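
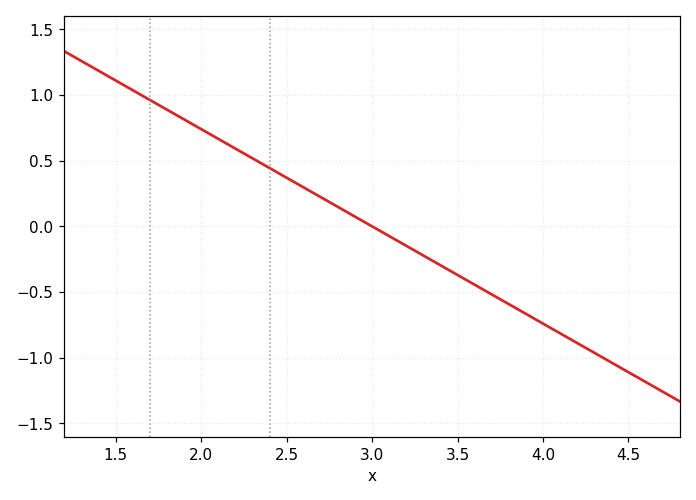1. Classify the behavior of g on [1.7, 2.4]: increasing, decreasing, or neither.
decreasing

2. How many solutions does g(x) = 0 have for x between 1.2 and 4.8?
1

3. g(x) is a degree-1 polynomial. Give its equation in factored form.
y = -0.74(x - 3)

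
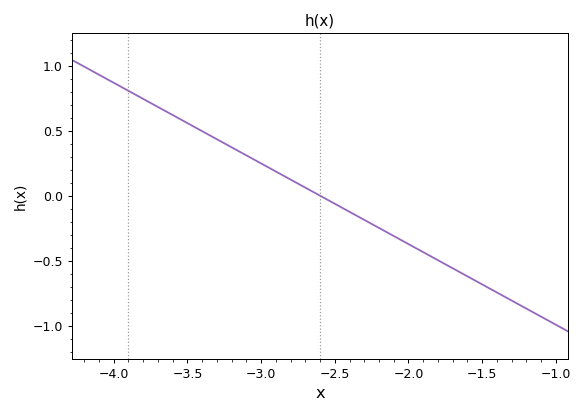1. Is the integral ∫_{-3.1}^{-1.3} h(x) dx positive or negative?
negative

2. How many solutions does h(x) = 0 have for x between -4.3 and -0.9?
1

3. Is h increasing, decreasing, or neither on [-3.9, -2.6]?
decreasing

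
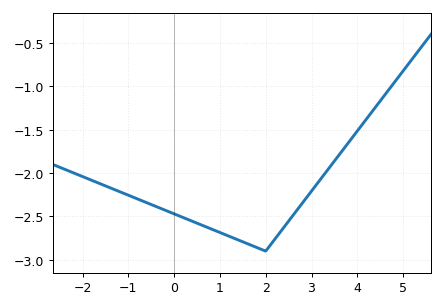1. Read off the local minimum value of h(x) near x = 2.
-2.9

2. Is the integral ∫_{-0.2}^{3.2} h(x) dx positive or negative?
negative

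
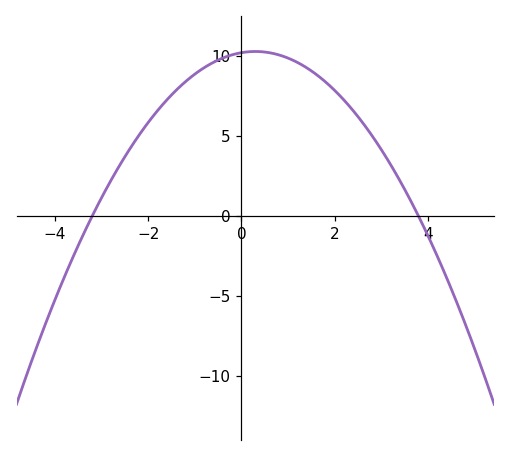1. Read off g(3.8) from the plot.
0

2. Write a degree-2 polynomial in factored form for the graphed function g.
y = -0.84(x + 3.2)(x - 3.8)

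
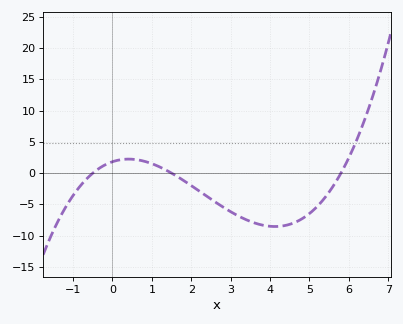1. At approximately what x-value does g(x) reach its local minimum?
4.12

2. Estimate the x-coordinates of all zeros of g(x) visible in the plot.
-0.5, 1.5, 5.8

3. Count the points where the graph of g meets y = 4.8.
1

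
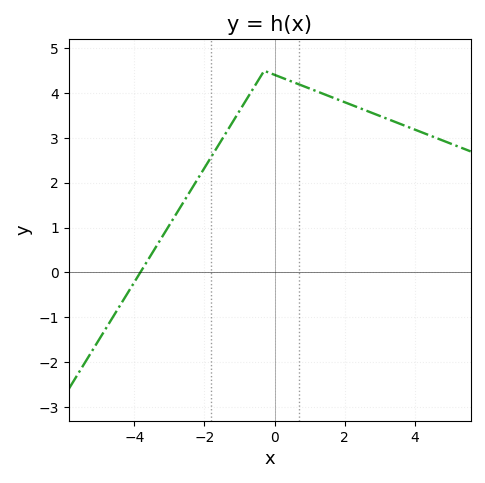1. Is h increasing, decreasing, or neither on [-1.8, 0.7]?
neither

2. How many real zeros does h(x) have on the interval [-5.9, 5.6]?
1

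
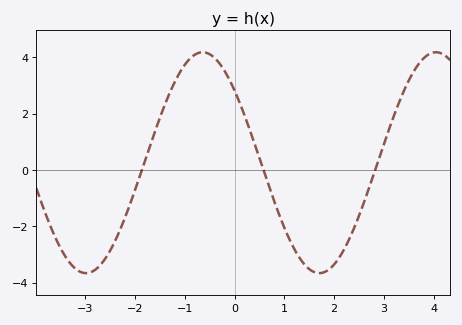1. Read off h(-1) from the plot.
3.74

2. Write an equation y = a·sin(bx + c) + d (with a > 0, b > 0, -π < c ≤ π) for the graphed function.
y = 3.92sin(1.34x + 2.43) + 0.26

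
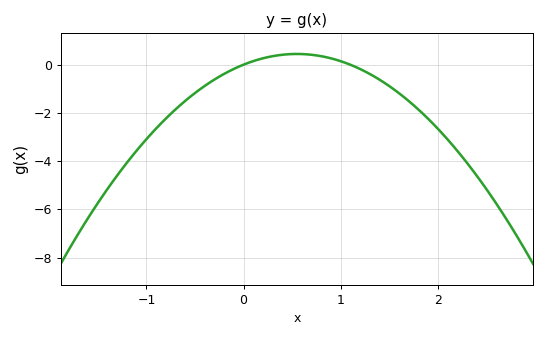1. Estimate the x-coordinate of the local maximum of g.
0.6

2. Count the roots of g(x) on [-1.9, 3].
2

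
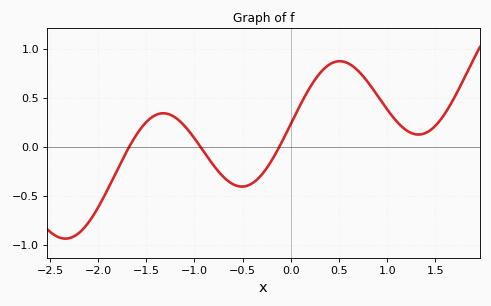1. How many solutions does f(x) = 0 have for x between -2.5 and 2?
3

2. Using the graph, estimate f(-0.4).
-0.35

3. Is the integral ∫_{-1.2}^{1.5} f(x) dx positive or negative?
positive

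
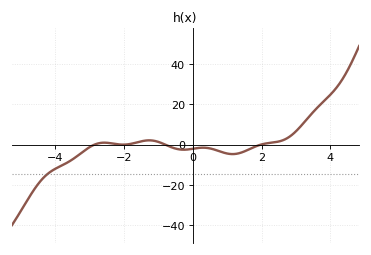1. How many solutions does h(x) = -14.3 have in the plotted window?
1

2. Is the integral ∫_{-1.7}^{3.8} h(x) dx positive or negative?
positive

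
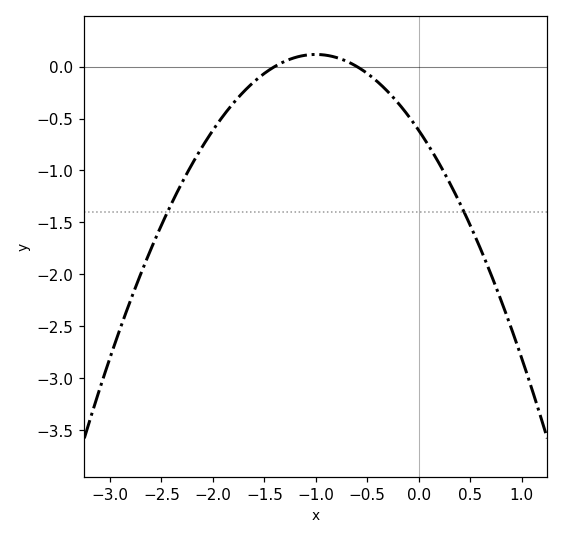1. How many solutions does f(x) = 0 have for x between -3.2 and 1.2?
2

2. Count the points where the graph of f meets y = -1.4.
2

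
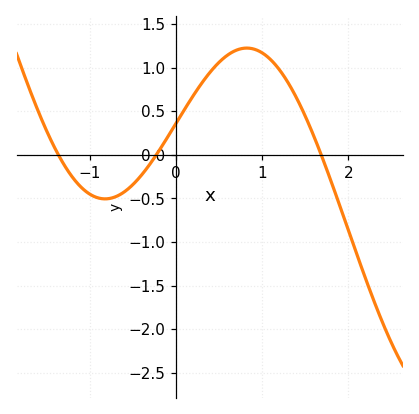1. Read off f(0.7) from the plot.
1.2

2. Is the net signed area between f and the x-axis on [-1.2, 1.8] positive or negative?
positive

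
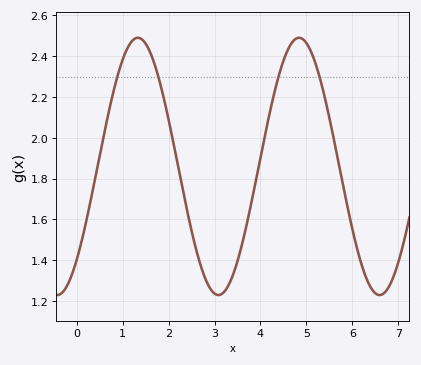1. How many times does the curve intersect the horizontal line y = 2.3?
4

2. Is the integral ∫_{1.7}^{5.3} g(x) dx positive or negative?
positive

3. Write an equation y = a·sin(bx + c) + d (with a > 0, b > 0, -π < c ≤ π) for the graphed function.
y = 0.63sin(1.8x - 0.81) + 1.86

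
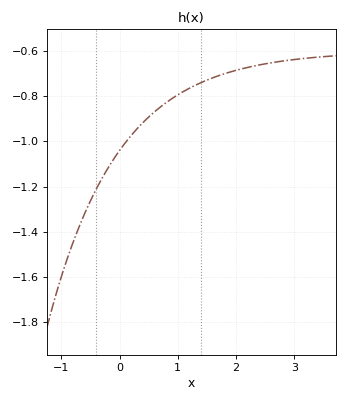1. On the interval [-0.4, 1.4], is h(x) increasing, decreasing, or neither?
increasing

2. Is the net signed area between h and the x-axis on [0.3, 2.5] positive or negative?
negative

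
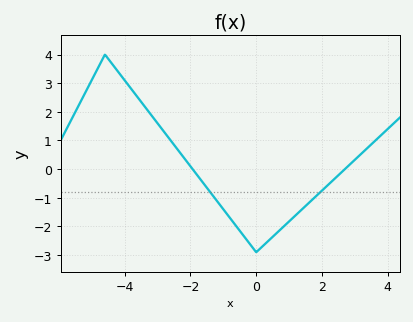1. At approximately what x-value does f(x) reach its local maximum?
-4.6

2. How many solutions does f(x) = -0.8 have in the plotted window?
2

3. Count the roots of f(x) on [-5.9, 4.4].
2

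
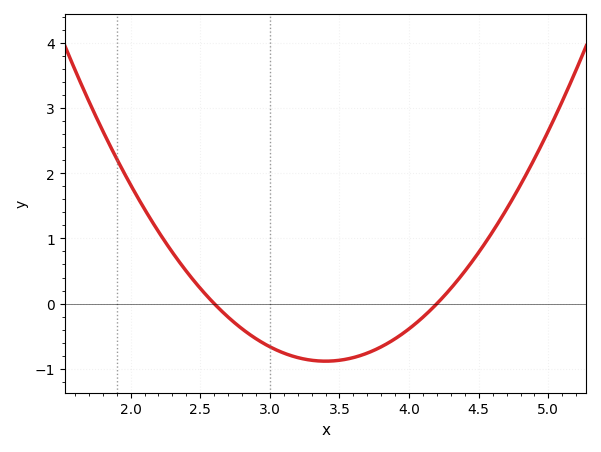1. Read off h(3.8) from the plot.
-0.7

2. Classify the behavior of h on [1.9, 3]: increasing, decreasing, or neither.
decreasing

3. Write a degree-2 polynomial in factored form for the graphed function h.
y = 1.38(x - 2.6)(x - 4.2)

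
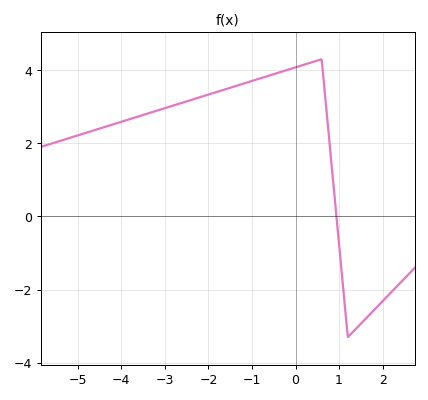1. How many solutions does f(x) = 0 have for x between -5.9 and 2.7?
1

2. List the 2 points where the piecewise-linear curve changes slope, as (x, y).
(0.6, 4.3); (1.2, -3.3)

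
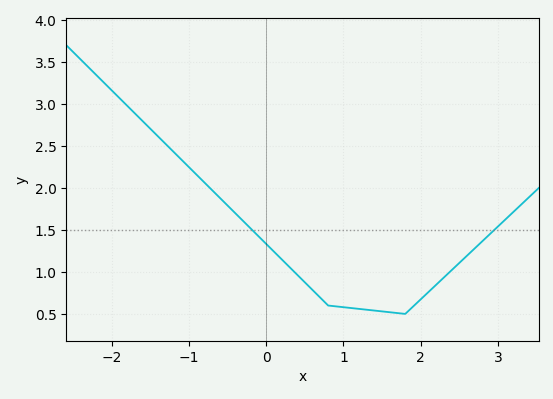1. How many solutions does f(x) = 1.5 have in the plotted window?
2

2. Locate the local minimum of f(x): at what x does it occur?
1.8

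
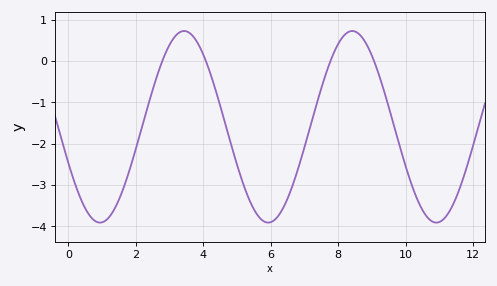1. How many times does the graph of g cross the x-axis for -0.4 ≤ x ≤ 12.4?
4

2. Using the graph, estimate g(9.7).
-1.7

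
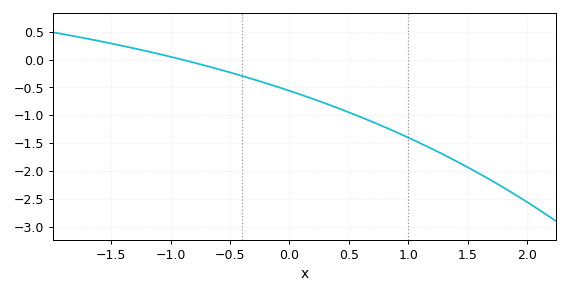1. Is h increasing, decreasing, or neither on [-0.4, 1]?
decreasing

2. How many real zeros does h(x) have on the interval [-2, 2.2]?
1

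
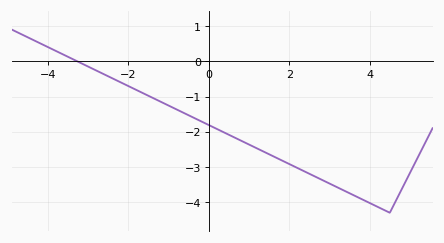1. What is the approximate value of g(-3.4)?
0.072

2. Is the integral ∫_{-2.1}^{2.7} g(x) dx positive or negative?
negative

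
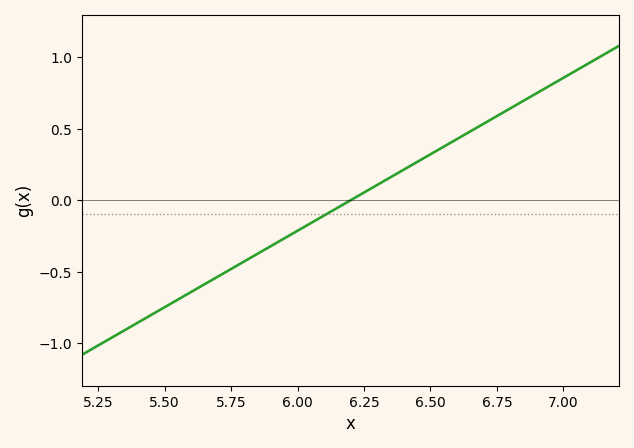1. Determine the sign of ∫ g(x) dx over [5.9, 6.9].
positive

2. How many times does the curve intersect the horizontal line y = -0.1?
1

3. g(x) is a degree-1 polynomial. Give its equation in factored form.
y = 1.07(x - 6.2)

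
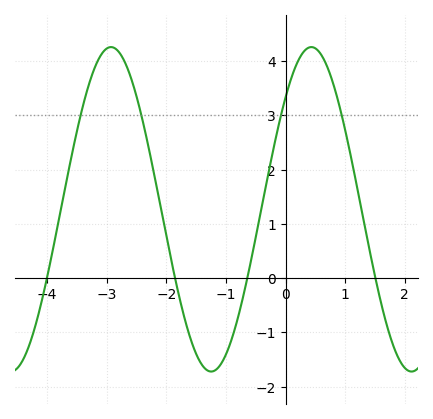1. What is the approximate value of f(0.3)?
4.2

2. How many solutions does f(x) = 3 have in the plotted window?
4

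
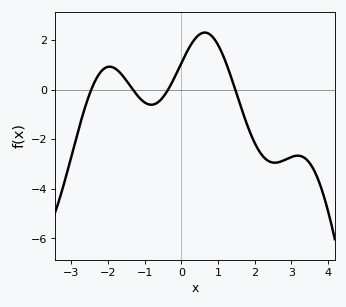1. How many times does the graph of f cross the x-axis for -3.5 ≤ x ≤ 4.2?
4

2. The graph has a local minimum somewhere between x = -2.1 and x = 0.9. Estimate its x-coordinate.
-0.82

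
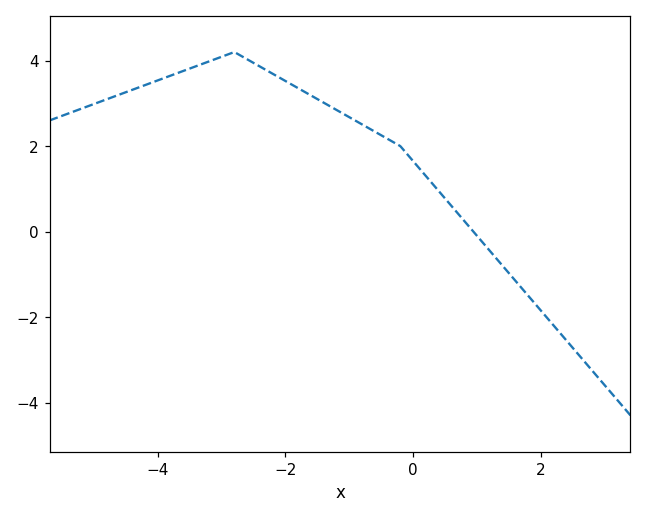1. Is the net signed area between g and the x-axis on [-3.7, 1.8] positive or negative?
positive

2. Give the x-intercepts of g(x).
0.945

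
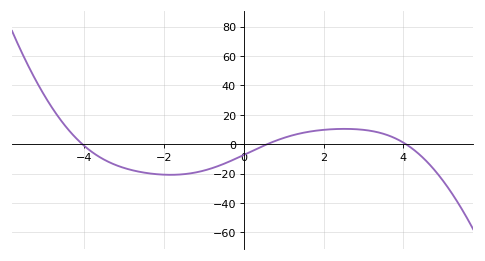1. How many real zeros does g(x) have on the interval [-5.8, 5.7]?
3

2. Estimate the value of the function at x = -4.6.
17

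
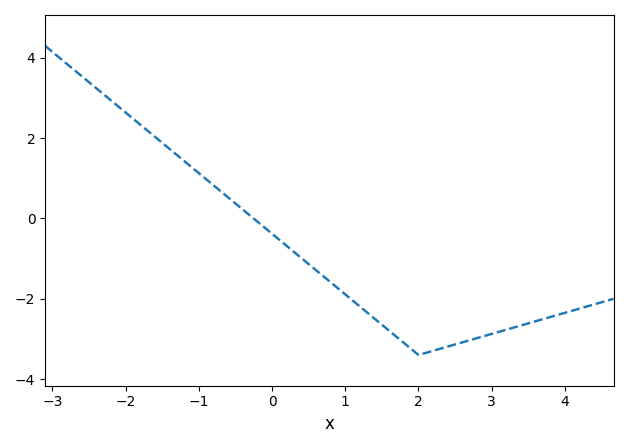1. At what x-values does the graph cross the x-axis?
-0.252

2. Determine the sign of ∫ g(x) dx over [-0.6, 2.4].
negative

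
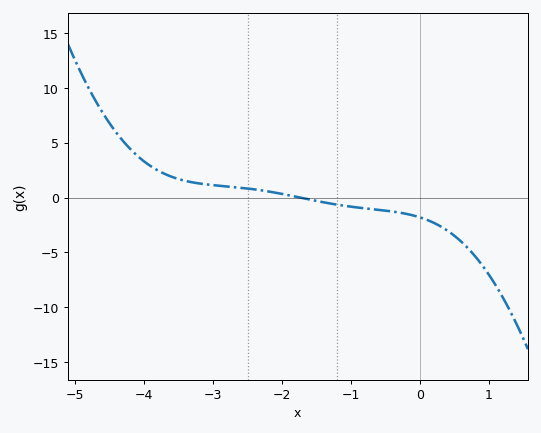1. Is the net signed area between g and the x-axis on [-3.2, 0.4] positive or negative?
negative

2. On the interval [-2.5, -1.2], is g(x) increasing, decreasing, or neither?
decreasing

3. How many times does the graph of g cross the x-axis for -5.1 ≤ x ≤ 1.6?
1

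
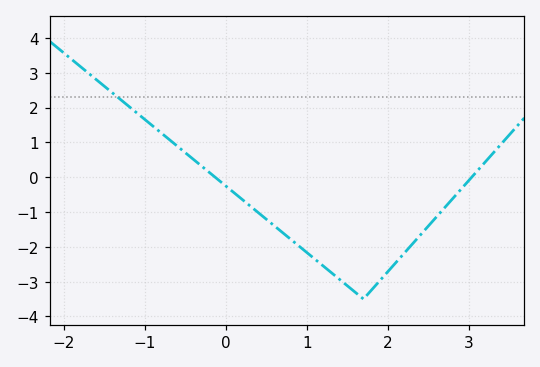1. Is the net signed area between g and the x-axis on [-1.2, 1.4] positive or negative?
negative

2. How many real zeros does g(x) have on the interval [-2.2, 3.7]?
2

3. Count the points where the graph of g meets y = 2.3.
1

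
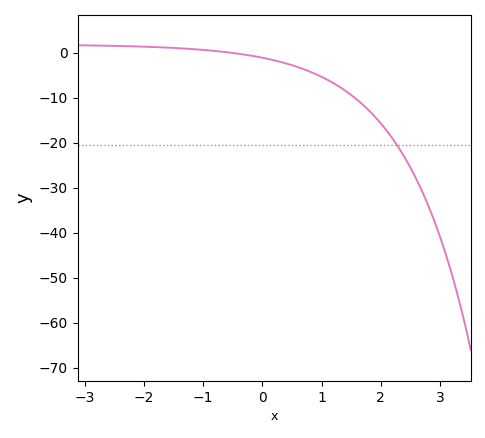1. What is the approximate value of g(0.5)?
-3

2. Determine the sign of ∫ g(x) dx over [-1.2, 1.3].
negative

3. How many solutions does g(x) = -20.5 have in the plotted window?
1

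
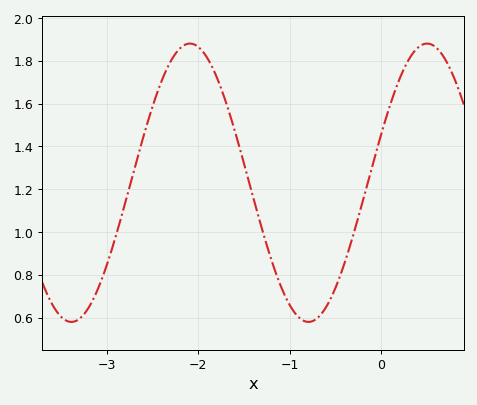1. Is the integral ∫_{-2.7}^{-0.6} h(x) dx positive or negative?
positive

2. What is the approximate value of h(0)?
1.45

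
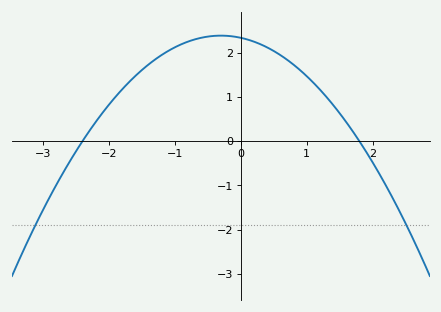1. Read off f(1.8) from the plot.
0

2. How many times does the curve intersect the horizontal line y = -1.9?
2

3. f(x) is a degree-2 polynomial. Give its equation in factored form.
y = -0.54(x + 2.4)(x - 1.8)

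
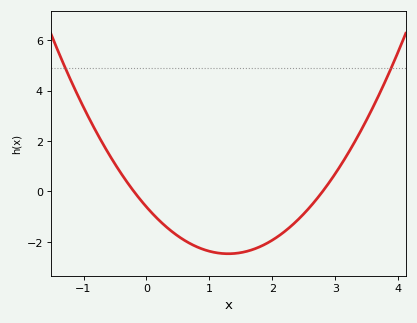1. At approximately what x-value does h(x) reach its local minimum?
1.3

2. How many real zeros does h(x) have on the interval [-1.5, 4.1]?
2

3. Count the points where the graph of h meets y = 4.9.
2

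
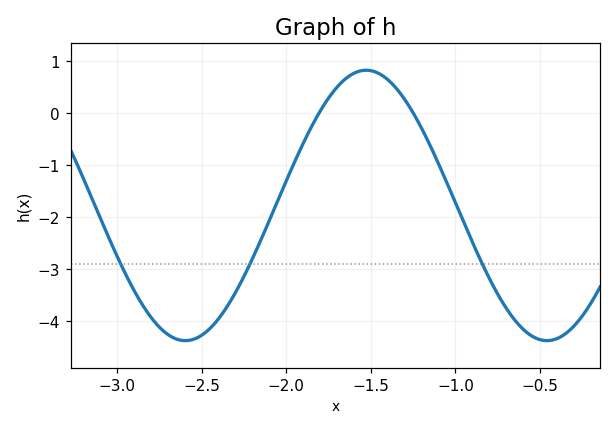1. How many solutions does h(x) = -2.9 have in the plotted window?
3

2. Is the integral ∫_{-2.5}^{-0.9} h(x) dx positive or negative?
negative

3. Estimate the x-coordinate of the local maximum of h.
-1.53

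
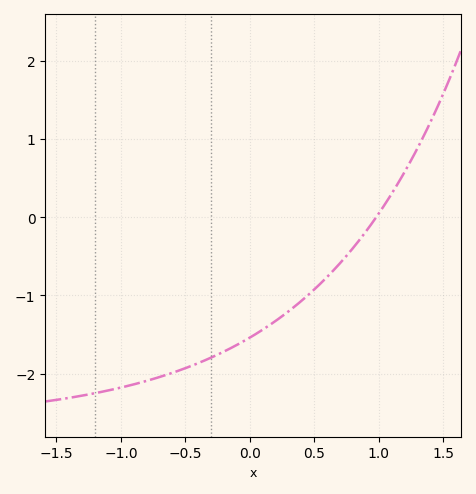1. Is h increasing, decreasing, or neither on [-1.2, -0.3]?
increasing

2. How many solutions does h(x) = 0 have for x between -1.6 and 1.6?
1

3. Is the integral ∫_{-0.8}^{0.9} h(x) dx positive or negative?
negative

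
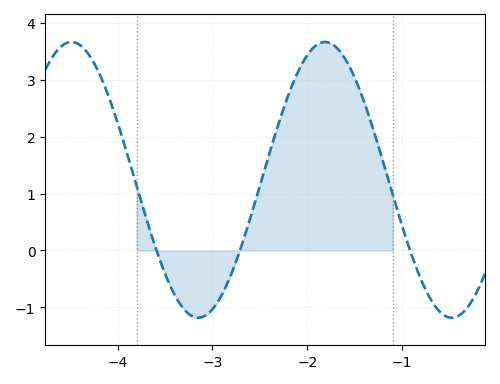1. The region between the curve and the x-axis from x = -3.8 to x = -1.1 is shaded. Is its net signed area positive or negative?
positive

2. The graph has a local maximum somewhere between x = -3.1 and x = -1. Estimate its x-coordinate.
-1.8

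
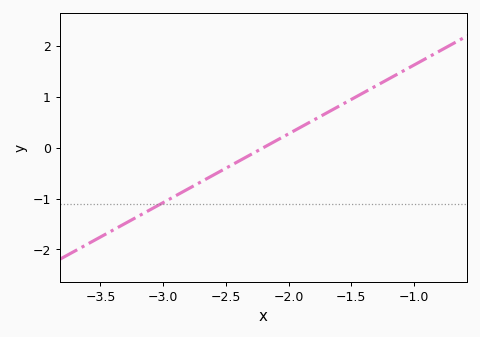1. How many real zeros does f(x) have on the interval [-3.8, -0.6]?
1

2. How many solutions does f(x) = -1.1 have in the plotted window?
1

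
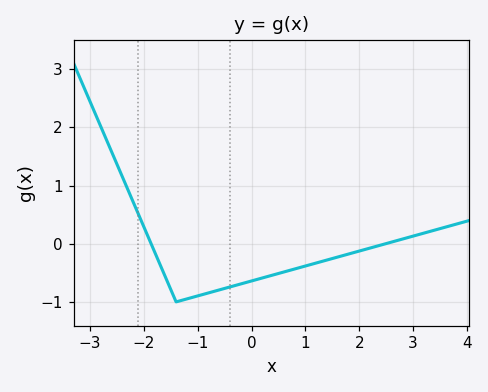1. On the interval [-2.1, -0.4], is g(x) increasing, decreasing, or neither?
neither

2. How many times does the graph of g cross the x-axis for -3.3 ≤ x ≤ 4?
2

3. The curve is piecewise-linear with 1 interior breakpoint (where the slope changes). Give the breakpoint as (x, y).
(-1.4, -1)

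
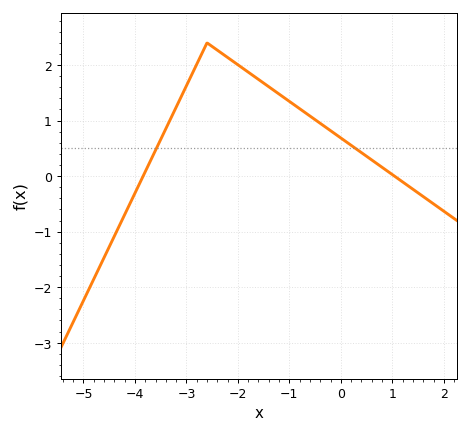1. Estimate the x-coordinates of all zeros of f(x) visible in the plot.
-3.84, 1.04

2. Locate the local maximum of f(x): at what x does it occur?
-2.6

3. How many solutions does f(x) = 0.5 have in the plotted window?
2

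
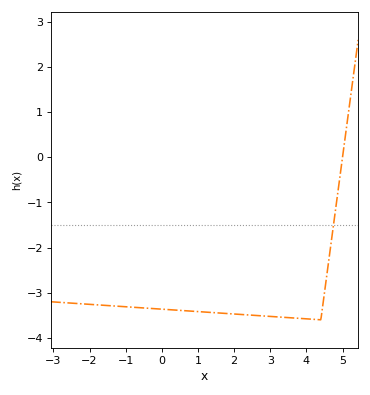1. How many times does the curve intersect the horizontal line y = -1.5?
1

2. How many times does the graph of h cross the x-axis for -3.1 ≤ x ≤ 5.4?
1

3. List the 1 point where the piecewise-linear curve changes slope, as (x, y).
(4.4, -3.6)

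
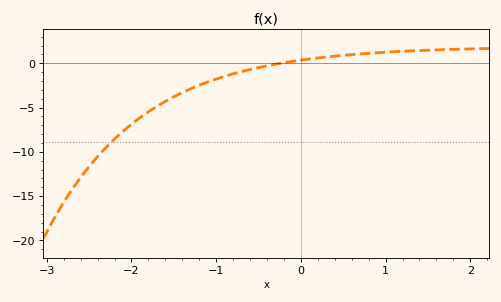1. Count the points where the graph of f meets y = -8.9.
1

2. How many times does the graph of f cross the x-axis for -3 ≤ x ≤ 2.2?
1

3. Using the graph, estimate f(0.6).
1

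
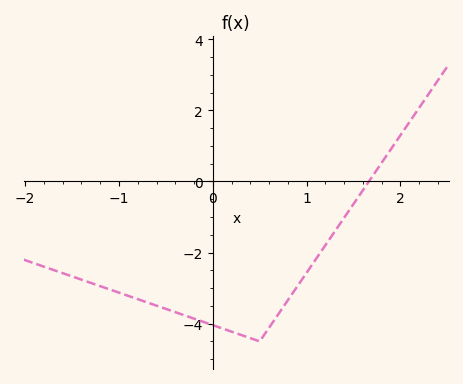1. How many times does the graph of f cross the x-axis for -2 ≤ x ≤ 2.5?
1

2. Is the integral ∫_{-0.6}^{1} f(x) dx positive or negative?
negative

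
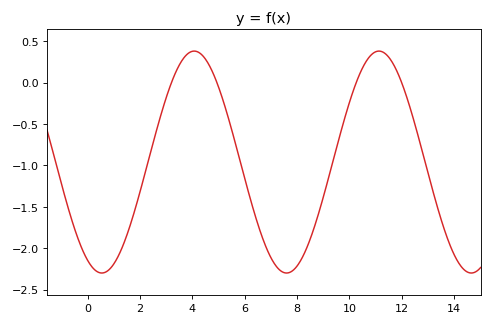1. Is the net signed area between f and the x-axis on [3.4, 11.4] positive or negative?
negative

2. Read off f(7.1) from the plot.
-2.17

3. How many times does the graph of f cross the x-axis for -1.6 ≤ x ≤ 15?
4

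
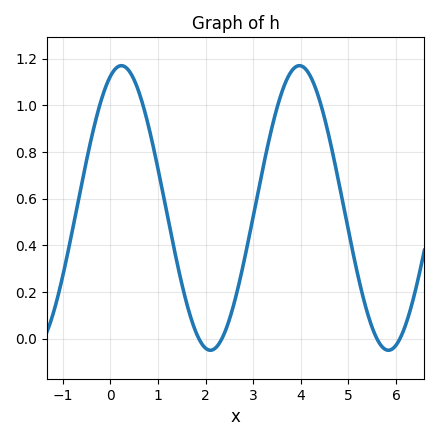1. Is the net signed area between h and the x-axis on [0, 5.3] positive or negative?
positive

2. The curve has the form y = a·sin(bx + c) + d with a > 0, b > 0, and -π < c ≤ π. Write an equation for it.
y = 0.61sin(1.68x + 1.18) + 0.56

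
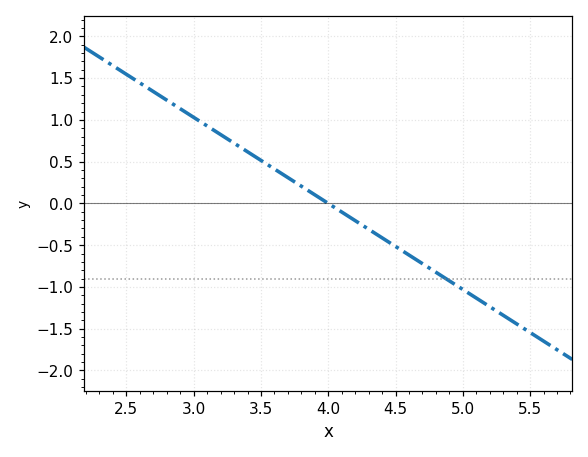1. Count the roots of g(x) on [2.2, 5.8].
1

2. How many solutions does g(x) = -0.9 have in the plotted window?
1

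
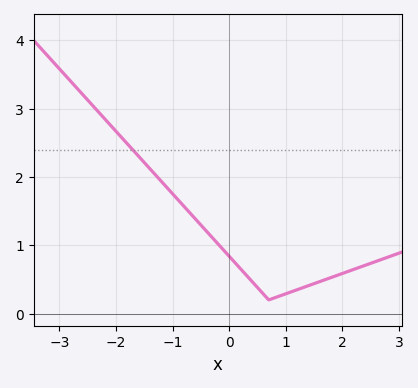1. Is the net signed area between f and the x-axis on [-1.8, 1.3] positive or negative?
positive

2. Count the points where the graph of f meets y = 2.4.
1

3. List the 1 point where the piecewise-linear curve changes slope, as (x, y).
(0.7, 0.2)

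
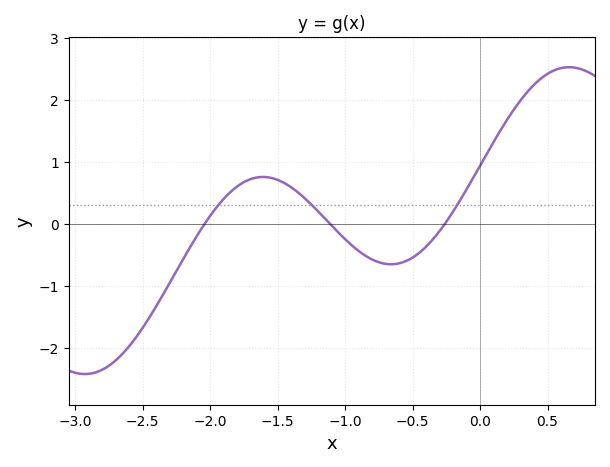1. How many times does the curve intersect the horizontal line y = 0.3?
3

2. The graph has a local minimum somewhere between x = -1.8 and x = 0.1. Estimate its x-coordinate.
-0.66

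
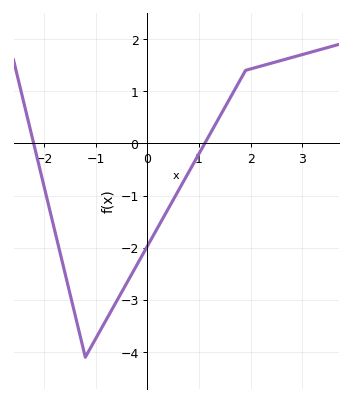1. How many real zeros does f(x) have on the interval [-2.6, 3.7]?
2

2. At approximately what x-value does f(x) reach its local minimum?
-1.2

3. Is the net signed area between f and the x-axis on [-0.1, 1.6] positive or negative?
negative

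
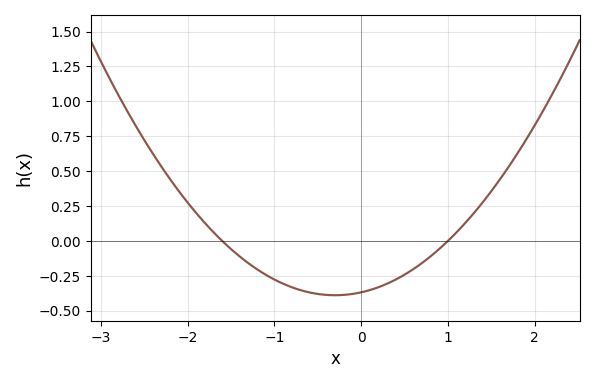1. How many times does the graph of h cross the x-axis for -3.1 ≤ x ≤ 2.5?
2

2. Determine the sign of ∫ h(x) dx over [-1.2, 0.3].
negative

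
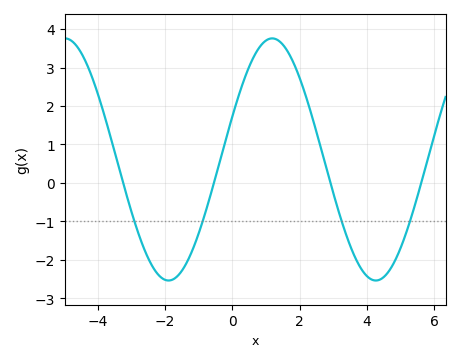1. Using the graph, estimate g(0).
1.7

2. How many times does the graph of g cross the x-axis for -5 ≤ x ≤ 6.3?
4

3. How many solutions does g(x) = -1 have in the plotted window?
4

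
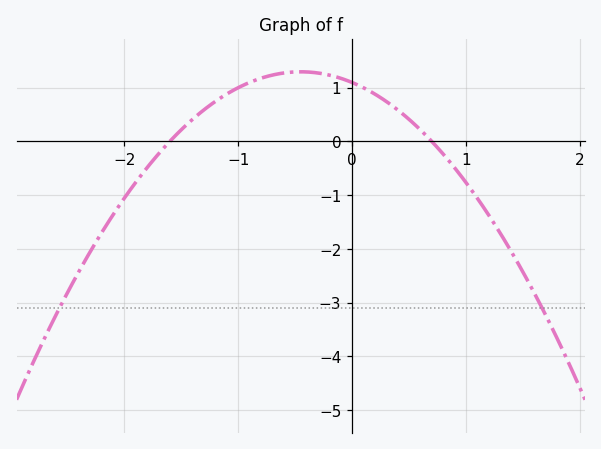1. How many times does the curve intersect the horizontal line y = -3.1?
2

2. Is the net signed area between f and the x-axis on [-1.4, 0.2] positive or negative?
positive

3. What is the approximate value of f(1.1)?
-1.1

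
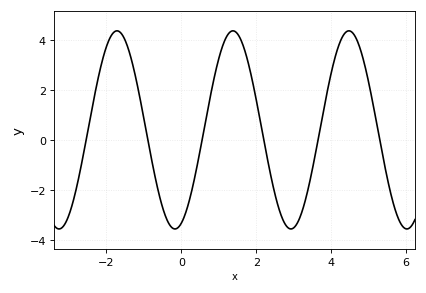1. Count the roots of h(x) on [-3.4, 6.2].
6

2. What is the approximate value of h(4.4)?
4.4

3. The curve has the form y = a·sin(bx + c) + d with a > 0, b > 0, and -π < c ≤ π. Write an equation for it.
y = 3.97sin(2x - 1.2) + 0.4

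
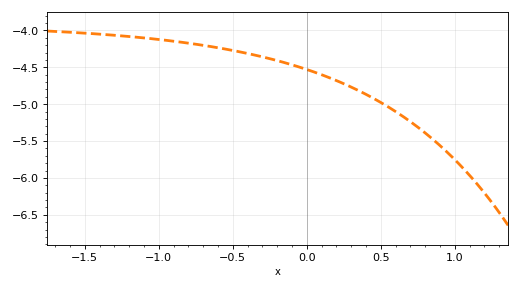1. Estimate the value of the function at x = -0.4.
-4.31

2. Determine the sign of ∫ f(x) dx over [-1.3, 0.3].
negative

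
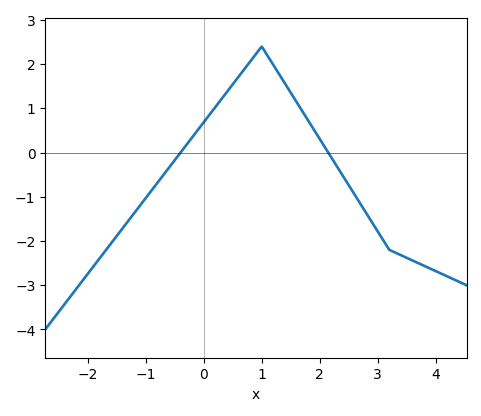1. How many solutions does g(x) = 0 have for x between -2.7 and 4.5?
2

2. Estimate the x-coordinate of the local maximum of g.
1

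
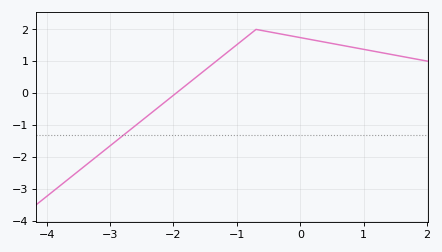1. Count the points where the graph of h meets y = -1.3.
1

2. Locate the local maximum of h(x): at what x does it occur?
-0.698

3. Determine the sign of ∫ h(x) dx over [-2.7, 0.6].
positive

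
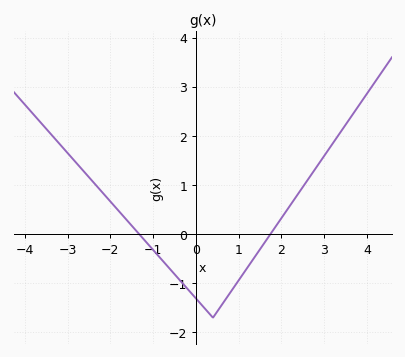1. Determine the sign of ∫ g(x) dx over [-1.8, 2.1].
negative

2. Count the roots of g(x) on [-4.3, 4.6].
2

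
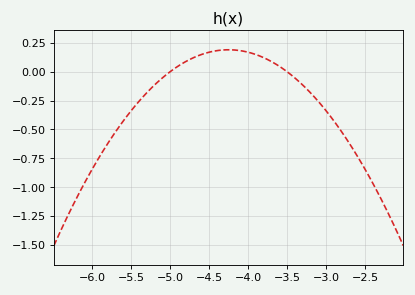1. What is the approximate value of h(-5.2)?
-0.116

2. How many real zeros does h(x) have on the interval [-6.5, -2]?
2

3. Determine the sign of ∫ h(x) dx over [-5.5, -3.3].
positive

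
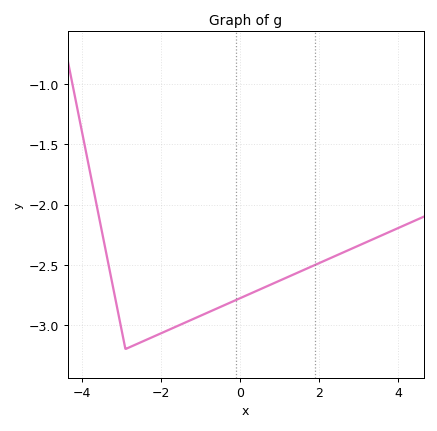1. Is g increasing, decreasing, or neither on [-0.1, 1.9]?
increasing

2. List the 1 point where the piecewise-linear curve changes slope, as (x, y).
(-2.9, -3.2)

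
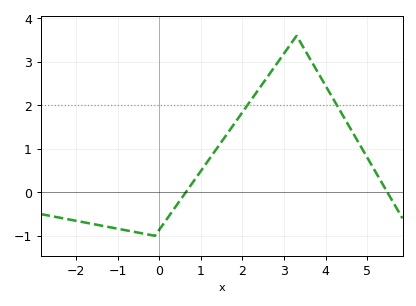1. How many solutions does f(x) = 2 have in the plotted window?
2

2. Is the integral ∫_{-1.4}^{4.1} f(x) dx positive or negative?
positive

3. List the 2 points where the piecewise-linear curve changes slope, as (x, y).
(-0.1, -1); (3.3, 3.6)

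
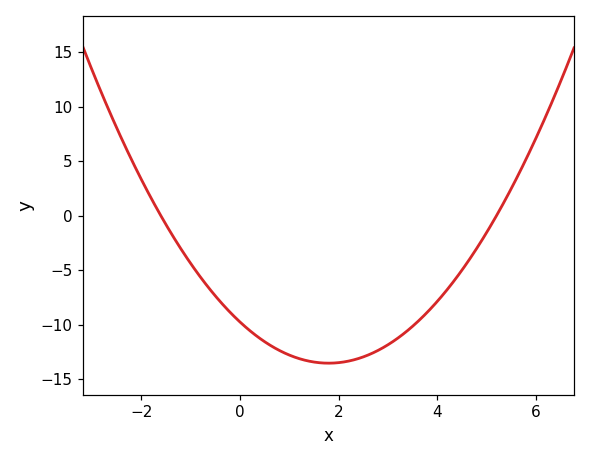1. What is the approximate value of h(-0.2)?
-9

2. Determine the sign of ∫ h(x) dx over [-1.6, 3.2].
negative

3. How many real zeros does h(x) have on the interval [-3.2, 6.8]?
2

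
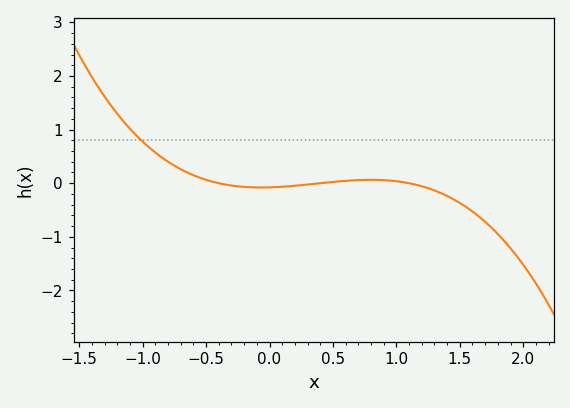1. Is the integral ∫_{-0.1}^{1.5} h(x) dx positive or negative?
negative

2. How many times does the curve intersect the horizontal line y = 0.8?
1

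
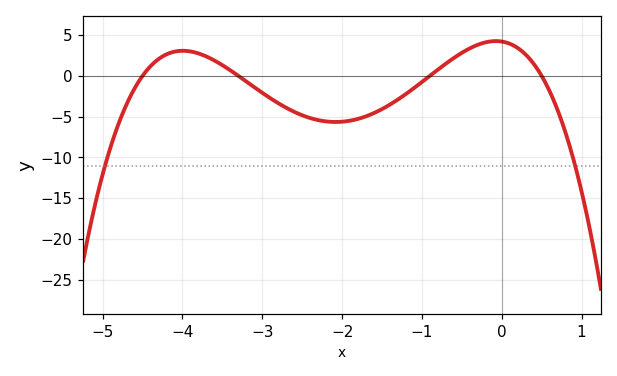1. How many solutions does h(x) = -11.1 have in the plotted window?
2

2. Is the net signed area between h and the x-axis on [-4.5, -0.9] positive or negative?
negative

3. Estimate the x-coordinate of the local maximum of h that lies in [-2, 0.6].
-0.1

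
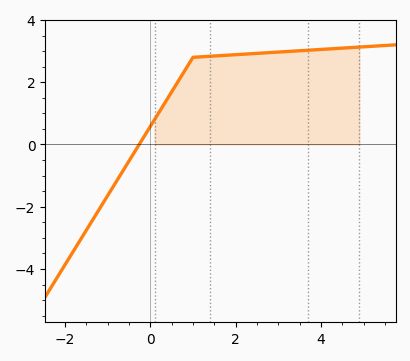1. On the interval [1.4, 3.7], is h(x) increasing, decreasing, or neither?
increasing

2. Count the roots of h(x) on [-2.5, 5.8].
1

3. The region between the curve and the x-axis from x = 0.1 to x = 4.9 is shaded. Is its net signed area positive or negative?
positive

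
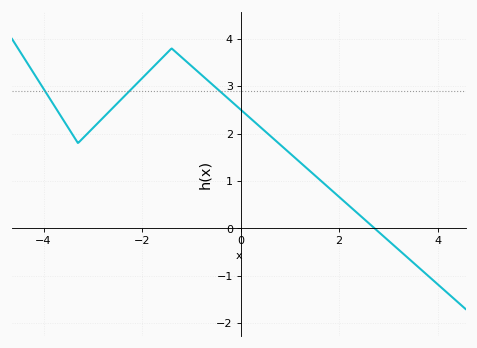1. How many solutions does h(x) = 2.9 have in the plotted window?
3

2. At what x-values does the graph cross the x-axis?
2.8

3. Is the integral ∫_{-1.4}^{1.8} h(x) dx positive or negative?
positive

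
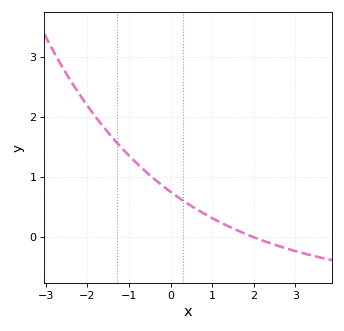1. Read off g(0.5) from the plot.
0.5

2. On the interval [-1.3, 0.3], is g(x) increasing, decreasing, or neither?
decreasing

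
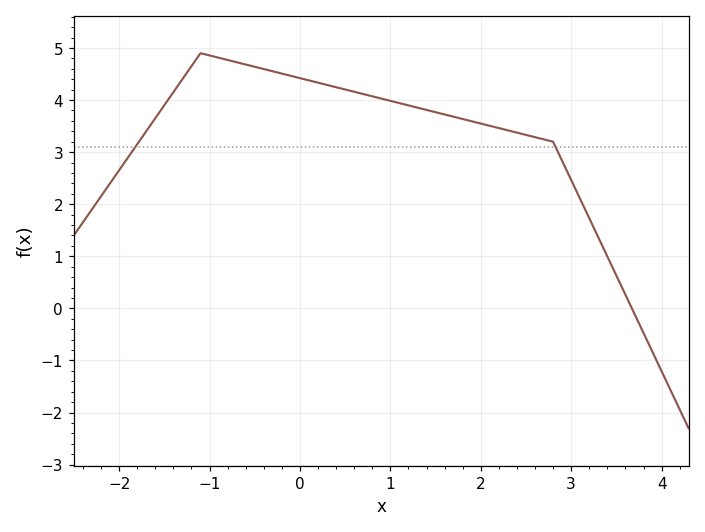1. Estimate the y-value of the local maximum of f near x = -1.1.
4.9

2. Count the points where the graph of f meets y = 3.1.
2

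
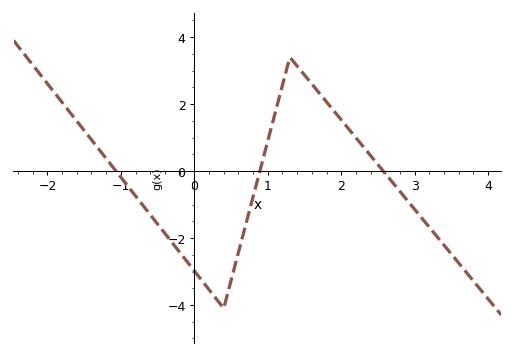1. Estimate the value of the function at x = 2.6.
-0.076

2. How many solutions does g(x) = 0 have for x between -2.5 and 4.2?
3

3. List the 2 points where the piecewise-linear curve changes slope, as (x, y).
(0.4, -4.1); (1.3, 3.4)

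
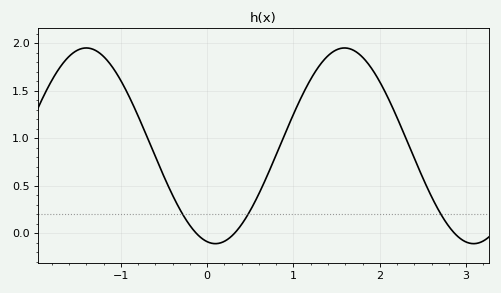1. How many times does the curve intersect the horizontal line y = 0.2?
3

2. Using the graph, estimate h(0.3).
0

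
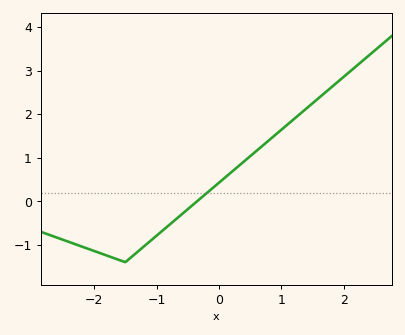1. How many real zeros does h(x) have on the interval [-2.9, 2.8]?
1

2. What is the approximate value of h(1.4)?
2.13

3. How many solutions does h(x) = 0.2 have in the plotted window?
1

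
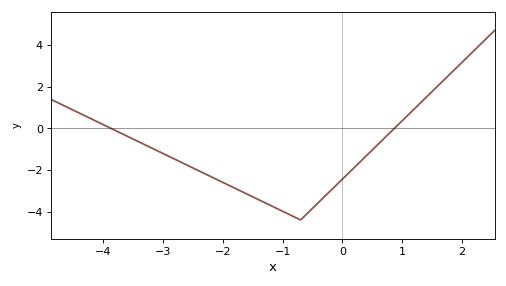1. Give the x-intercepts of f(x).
-3.87, 0.869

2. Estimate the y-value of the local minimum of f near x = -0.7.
-4.4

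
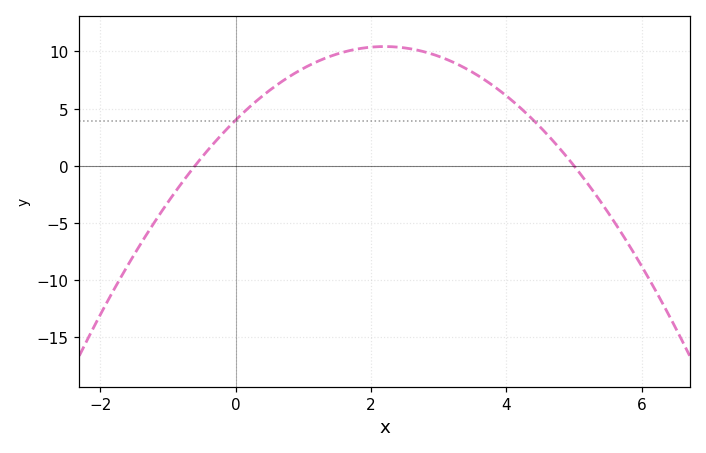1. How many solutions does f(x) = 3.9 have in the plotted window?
2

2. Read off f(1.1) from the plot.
9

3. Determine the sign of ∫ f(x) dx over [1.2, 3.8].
positive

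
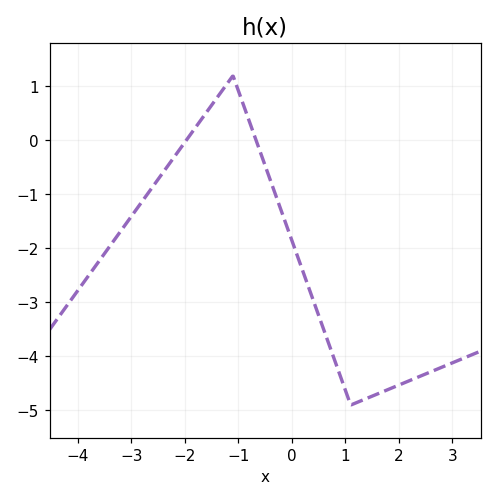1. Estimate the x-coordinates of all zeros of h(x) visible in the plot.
-1.97, -0.667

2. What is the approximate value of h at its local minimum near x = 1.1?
-4.9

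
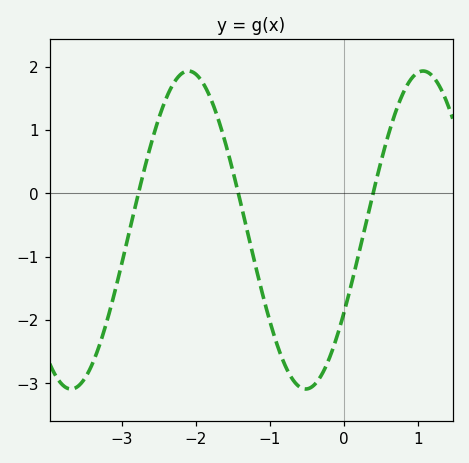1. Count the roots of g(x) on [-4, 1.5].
3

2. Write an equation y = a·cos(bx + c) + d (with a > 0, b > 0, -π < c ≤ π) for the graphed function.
y = 2.51cos(1.98x - 2.12) - 0.58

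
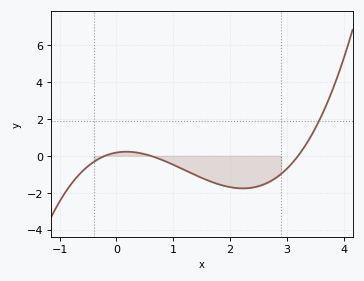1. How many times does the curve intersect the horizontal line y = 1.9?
1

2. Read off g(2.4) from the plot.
-1.72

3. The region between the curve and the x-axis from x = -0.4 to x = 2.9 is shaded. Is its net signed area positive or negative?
negative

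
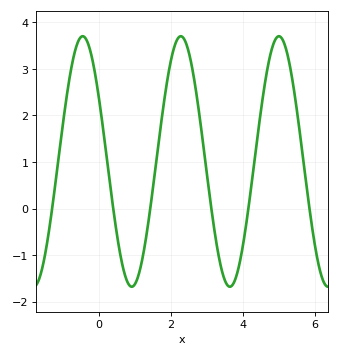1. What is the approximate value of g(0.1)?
1.8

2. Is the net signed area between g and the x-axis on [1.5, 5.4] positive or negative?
positive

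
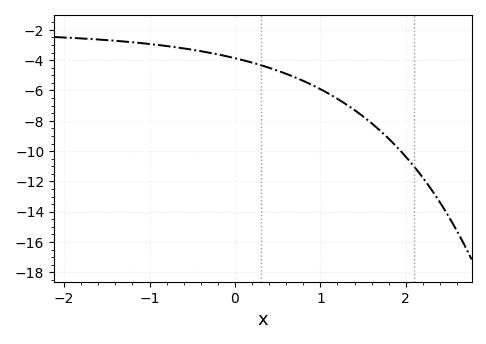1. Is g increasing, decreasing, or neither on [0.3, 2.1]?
decreasing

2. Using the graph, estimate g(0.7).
-5.13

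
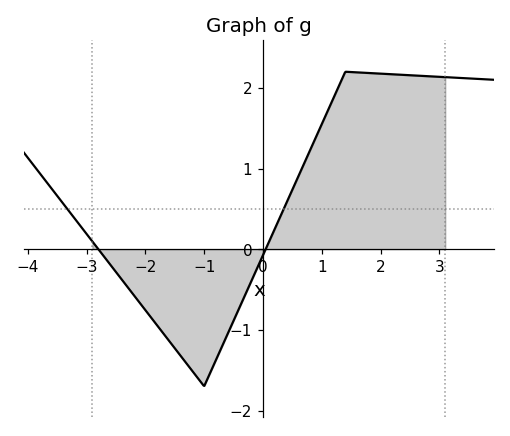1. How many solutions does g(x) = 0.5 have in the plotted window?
2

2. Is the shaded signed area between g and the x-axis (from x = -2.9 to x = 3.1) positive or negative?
positive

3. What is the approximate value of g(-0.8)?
-1.4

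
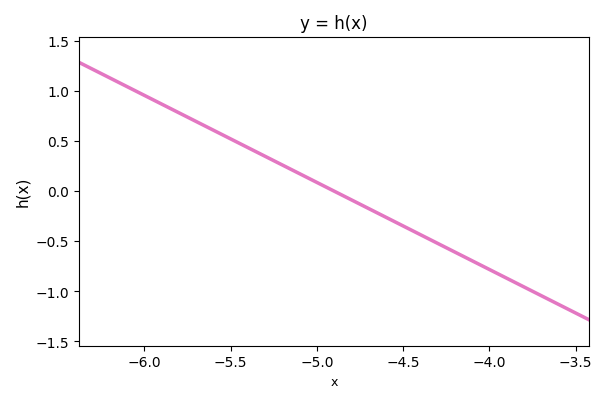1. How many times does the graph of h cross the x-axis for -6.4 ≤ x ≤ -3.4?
1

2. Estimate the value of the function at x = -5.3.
0.348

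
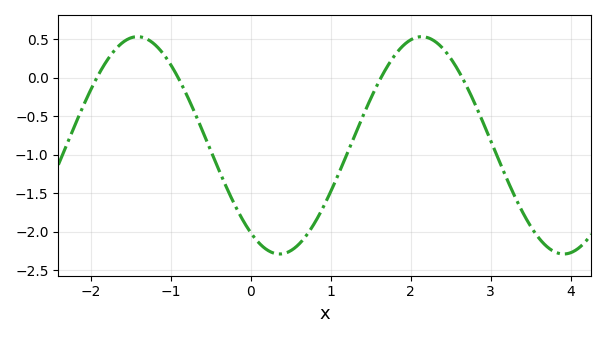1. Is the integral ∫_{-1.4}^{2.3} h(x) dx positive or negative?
negative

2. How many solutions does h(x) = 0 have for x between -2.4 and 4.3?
4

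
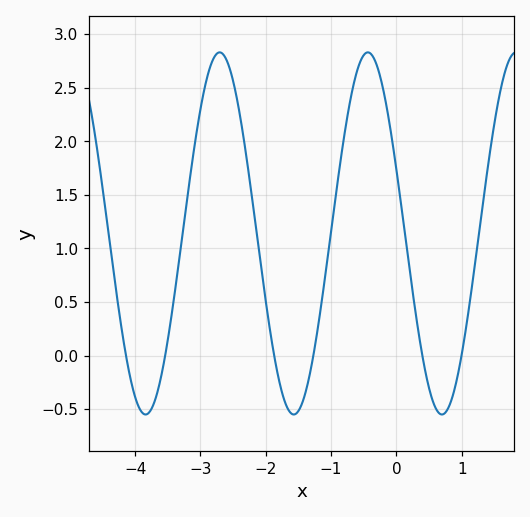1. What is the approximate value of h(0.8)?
-0.5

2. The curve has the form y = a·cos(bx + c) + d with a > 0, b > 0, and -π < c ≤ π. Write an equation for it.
y = 1.69cos(2.8x + 1.2) + 1.14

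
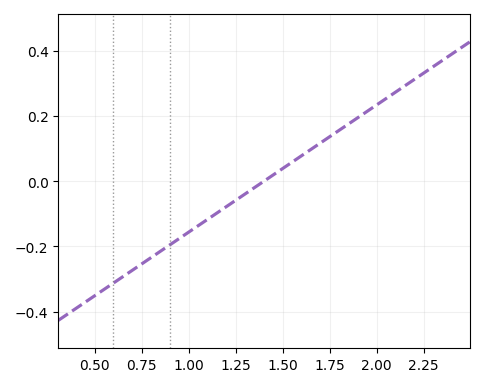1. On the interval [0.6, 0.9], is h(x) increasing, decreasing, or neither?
increasing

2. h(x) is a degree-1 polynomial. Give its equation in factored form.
y = 0.39(x - 1.4)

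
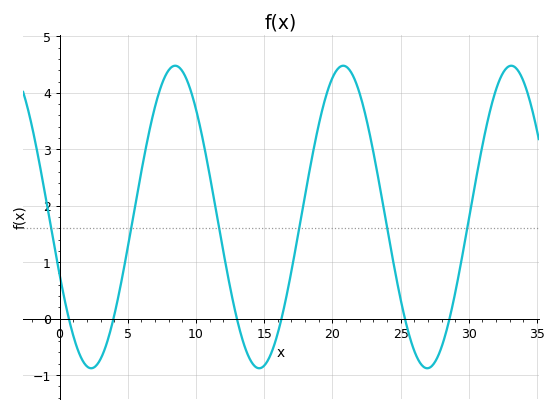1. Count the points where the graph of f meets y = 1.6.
6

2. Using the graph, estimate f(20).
4.3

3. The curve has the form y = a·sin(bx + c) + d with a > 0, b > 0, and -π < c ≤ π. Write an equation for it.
y = 2.68sin(0.51x - 2.8) + 1.8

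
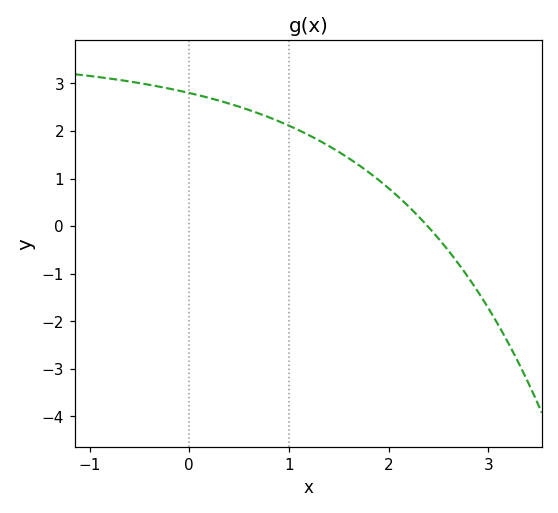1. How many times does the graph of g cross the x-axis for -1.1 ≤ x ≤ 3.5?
1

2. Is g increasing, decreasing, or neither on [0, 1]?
decreasing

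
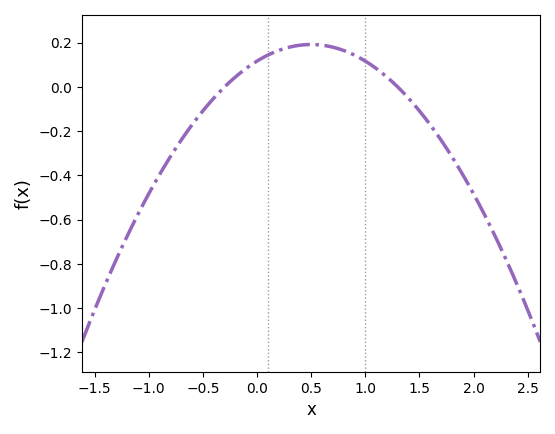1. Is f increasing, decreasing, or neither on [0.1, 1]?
neither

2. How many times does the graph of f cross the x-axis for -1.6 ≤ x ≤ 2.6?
2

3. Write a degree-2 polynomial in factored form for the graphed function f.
y = -0.3(x + 0.3)(x - 1.3)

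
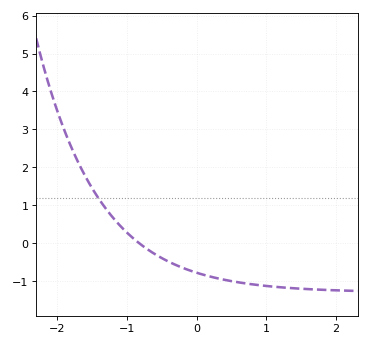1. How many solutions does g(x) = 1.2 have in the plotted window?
1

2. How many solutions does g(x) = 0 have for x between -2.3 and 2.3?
1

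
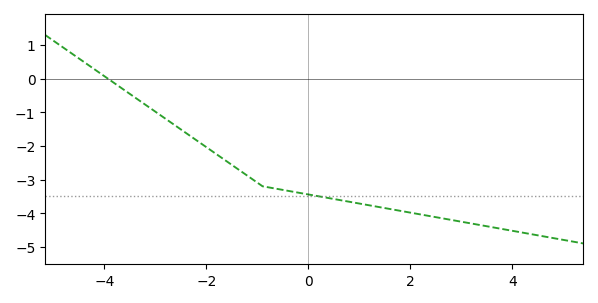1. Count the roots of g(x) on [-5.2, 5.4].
1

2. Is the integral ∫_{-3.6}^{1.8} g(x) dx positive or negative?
negative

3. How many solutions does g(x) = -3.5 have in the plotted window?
1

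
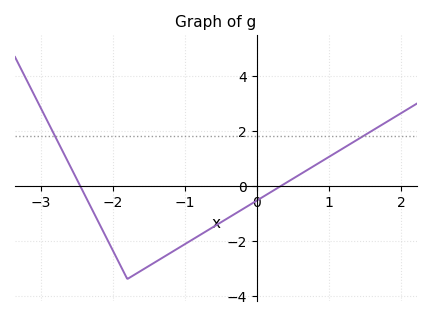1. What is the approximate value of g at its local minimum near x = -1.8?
-3.4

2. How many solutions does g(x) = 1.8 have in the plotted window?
2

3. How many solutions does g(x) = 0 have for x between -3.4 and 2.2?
2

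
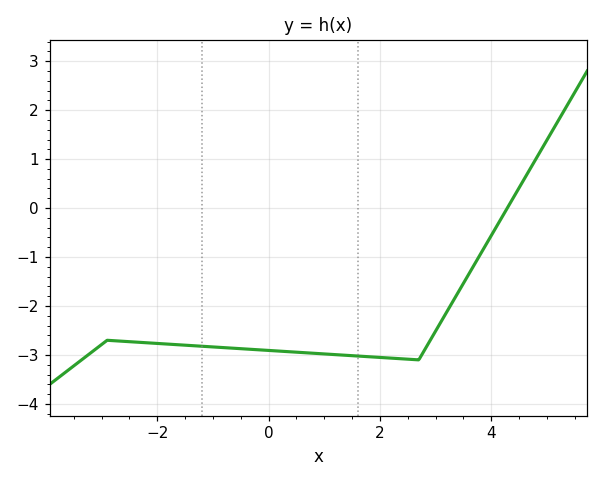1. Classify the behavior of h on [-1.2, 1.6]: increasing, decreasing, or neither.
decreasing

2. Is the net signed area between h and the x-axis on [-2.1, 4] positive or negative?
negative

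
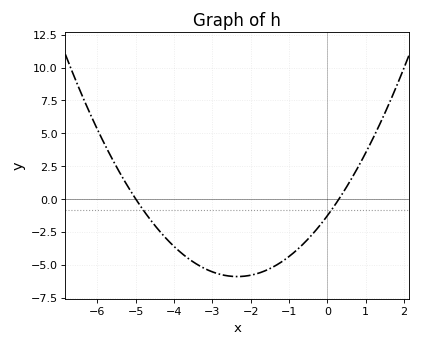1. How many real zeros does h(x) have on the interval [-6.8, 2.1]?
2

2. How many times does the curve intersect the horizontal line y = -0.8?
2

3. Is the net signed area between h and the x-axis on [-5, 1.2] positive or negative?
negative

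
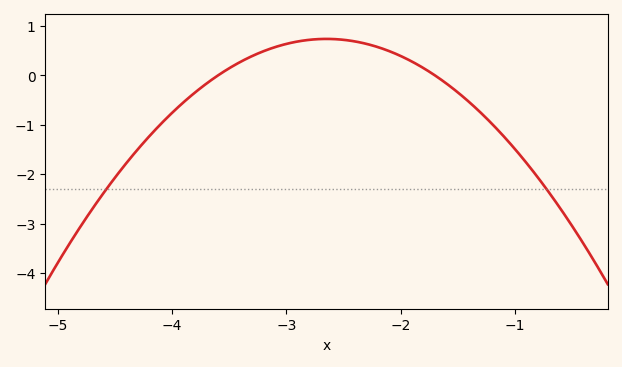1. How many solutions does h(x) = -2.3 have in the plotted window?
2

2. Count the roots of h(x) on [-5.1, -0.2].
2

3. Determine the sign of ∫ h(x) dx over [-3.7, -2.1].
positive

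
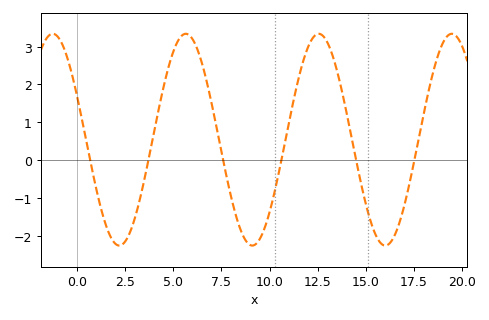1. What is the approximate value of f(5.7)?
3.3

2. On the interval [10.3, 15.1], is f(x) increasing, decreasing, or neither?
neither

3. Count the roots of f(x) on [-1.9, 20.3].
6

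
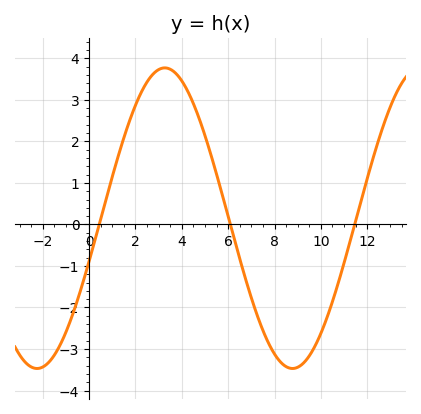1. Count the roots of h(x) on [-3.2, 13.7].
3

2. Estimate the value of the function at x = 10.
-2.6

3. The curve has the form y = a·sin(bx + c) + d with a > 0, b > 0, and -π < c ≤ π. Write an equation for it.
y = 3.62sin(0.57x - 0.29) + 0.15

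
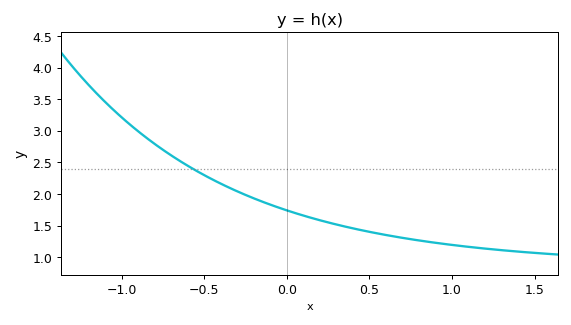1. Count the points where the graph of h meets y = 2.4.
1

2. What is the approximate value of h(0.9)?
1.25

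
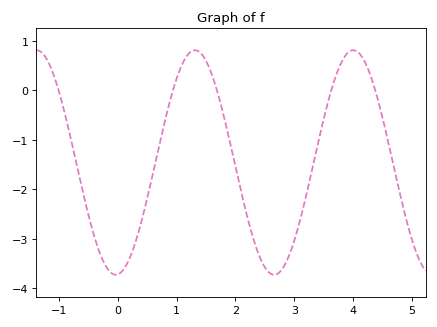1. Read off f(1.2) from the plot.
0.736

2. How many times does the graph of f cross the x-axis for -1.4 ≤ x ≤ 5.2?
5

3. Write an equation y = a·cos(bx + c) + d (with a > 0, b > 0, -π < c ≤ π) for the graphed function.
y = 2.27cos(2.33x - 3.05) - 1.46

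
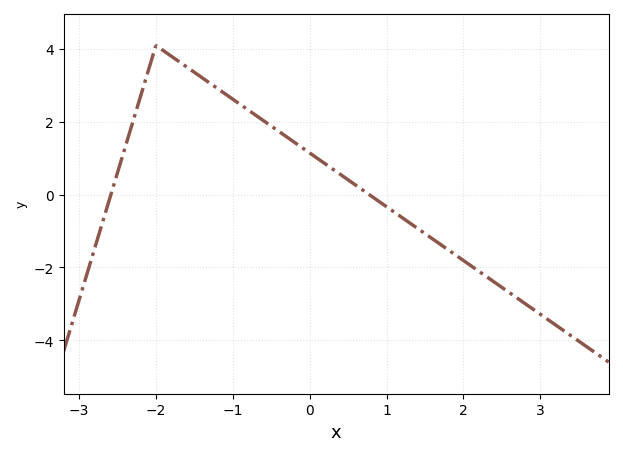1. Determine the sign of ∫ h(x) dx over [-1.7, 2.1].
positive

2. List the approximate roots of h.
-2.6, 0.8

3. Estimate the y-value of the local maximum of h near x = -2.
4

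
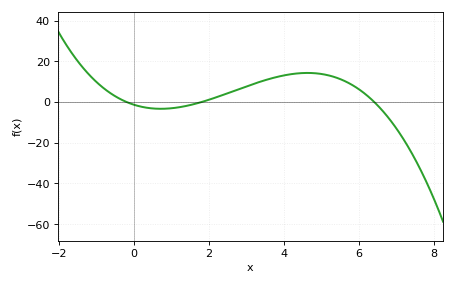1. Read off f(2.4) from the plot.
4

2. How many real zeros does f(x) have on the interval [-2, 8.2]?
3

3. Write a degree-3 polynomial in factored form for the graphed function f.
y = -0.59(x + 0.2)(x - 1.8)(x - 6.4)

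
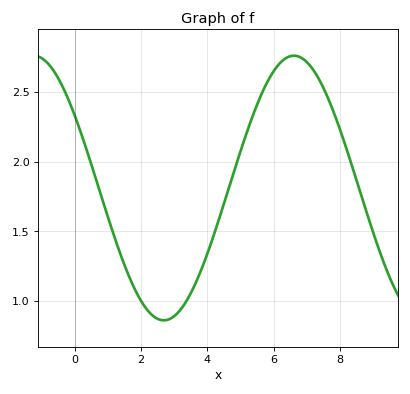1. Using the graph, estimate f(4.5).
1.7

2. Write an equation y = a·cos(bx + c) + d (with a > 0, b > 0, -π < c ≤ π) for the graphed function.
y = 0.95cos(0.8x + 0.992) + 1.81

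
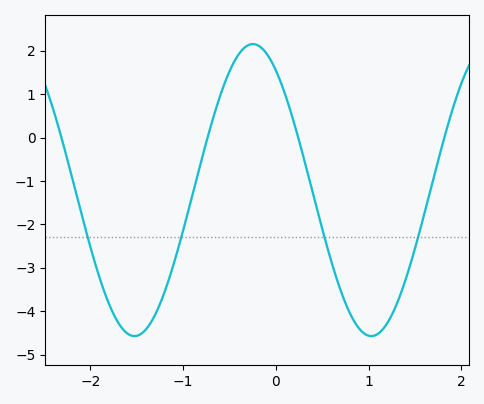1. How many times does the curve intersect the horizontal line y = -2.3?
4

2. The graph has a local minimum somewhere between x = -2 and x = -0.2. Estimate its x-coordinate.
-1.5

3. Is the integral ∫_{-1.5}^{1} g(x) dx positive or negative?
negative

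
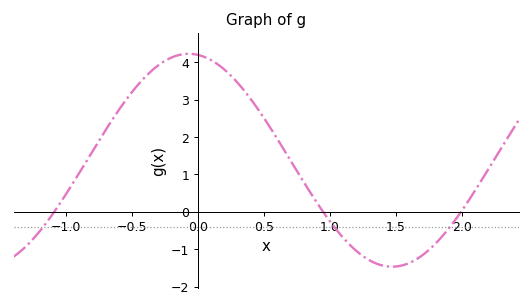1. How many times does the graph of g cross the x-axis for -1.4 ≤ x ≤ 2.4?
3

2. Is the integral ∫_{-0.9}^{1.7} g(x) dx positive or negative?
positive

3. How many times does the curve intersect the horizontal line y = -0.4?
3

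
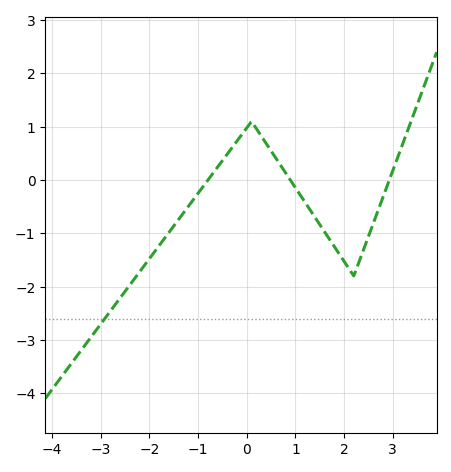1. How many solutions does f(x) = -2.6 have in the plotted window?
1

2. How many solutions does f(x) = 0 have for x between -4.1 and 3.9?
3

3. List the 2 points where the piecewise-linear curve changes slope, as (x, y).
(0.1, 1.1); (2.2, -1.8)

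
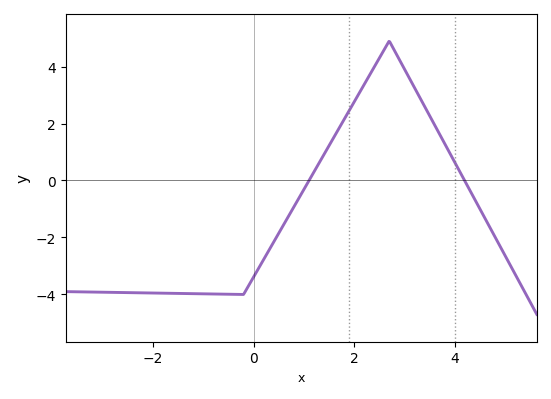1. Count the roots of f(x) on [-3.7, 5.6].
2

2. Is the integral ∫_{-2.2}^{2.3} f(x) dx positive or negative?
negative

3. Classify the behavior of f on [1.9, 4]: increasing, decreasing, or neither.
neither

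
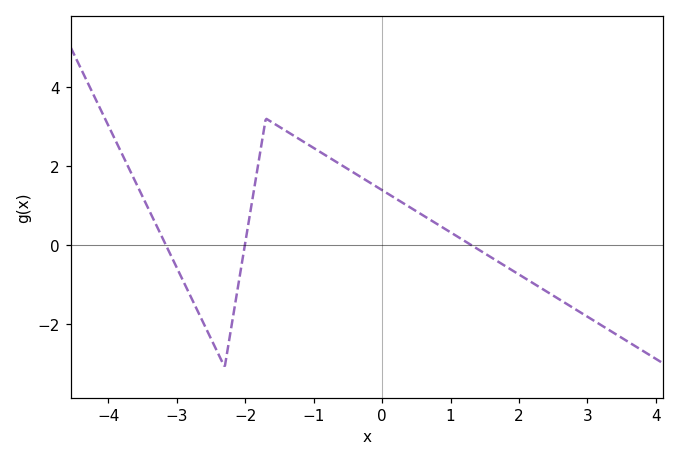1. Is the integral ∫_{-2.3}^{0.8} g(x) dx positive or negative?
positive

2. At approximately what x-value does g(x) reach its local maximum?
-1.7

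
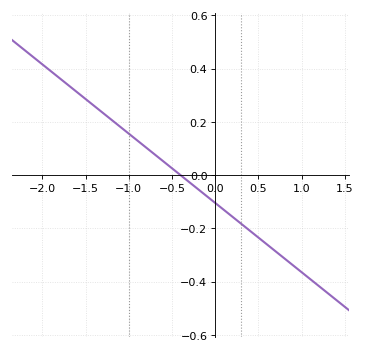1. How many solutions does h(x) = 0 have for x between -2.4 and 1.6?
1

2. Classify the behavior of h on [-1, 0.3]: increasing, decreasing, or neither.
decreasing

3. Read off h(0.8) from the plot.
-0.32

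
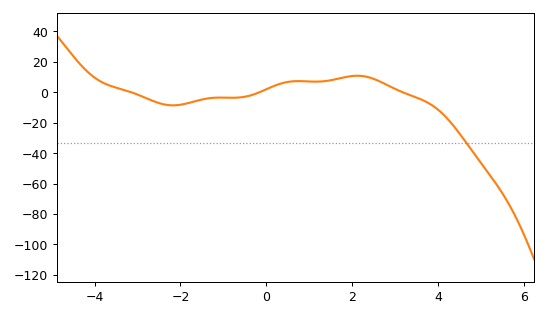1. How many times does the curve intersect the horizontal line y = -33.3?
1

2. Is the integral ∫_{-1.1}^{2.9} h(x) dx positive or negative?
positive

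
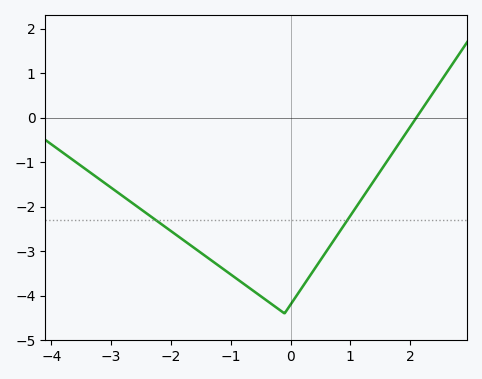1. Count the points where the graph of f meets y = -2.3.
2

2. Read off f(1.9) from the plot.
-0.408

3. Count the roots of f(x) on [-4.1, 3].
1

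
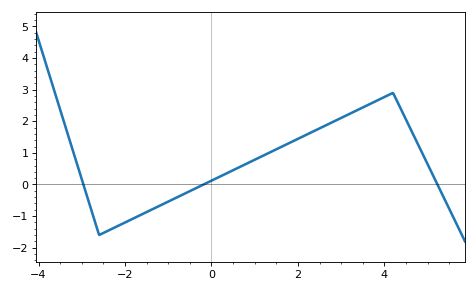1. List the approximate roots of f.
-2.96, -0.182, 5.23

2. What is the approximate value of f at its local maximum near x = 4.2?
2.9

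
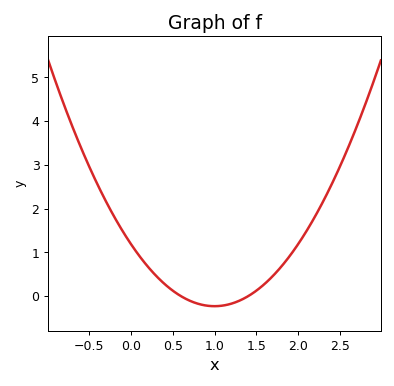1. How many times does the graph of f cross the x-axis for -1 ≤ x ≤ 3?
2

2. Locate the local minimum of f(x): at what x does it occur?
1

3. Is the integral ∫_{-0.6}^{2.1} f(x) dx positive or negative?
positive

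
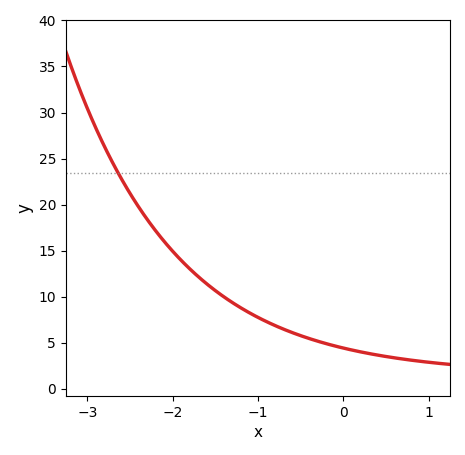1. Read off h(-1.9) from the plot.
13.9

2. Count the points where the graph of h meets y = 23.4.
1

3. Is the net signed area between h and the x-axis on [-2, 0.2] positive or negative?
positive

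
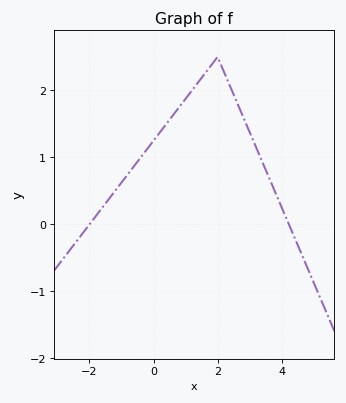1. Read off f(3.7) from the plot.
0.589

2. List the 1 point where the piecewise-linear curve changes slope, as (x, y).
(2, 2.5)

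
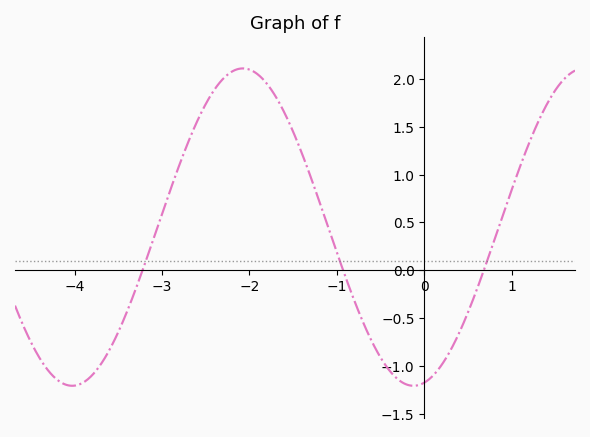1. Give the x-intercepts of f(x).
-3.22, -0.929, 0.681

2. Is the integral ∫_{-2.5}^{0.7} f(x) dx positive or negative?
positive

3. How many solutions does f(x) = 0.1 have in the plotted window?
3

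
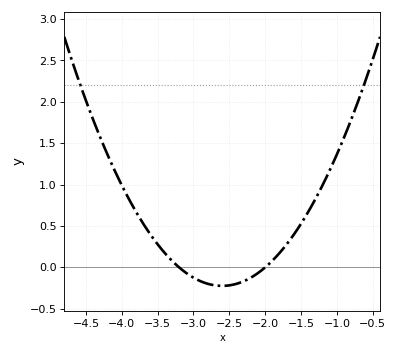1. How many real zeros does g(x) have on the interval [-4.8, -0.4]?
2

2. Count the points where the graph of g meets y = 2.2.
2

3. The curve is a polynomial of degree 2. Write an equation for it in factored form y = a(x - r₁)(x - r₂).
y = 0.62(x + 3.2)(x + 2)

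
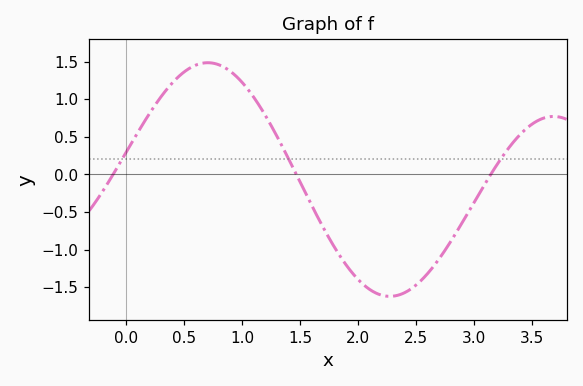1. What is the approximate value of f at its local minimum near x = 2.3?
-1.6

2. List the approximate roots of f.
-0.1, 1.5, 3.1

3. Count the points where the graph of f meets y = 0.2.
3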